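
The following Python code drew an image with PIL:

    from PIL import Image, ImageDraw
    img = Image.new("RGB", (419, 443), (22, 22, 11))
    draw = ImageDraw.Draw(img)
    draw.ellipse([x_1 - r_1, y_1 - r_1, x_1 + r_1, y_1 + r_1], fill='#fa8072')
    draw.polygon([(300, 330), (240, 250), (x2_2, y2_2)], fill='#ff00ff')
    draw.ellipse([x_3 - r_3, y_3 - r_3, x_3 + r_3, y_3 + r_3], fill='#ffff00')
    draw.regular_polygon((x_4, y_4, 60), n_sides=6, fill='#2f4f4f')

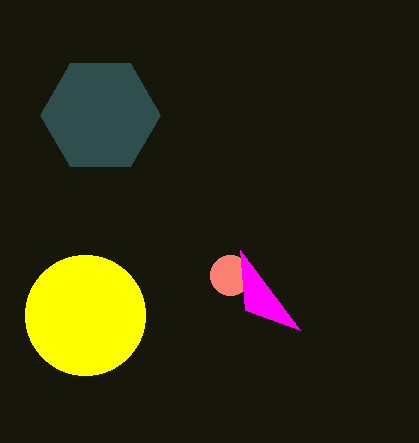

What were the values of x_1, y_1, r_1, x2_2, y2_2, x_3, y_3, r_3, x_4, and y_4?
x_1 = 230
y_1 = 275
r_1 = 20
x2_2 = 245
y2_2 = 310
x_3 = 85
y_3 = 315
r_3 = 60
x_4 = 100
y_4 = 115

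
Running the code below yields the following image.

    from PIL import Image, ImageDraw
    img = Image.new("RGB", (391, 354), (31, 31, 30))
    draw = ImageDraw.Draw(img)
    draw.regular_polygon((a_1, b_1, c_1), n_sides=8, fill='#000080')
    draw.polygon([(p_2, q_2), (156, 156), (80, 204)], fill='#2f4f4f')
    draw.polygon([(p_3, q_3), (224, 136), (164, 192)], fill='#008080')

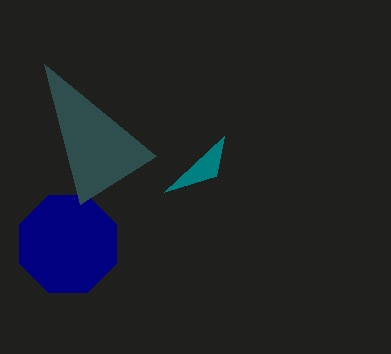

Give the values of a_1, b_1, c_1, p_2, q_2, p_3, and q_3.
a_1 = 68
b_1 = 244
c_1 = 52
p_2 = 44
q_2 = 64
p_3 = 216
q_3 = 176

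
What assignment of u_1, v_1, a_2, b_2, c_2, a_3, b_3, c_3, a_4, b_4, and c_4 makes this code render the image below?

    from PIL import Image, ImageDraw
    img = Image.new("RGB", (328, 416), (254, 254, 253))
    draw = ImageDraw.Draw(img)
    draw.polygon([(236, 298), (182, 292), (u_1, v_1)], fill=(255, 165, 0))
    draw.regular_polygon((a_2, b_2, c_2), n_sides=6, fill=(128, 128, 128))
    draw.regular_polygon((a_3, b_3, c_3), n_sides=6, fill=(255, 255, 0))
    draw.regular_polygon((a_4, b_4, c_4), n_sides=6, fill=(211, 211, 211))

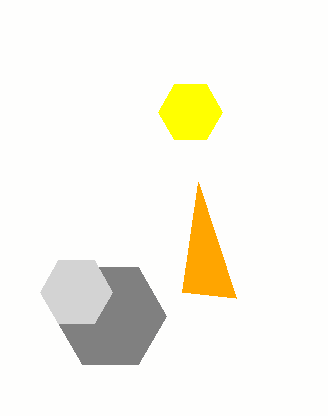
u_1 = 198
v_1 = 182
a_2 = 110
b_2 = 316
c_2 = 56
a_3 = 190
b_3 = 112
c_3 = 32
a_4 = 76
b_4 = 292
c_4 = 36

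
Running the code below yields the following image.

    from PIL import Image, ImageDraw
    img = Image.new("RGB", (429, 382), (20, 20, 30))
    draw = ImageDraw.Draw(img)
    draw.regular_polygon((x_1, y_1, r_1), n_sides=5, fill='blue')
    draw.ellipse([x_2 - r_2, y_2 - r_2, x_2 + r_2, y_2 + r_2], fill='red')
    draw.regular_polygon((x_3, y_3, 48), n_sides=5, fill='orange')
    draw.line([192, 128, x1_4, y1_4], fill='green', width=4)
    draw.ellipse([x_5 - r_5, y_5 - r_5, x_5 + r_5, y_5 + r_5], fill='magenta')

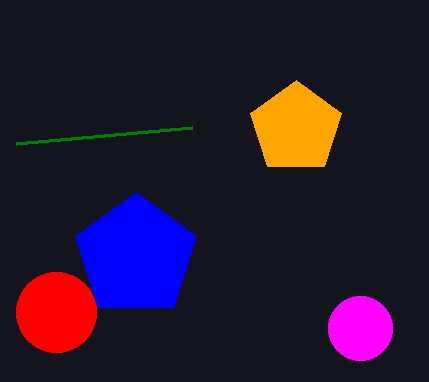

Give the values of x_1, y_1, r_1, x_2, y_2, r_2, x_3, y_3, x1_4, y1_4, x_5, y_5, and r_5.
x_1 = 136; y_1 = 256; r_1 = 64; x_2 = 56; y_2 = 312; r_2 = 40; x_3 = 296; y_3 = 128; x1_4 = 16; y1_4 = 144; x_5 = 360; y_5 = 328; r_5 = 32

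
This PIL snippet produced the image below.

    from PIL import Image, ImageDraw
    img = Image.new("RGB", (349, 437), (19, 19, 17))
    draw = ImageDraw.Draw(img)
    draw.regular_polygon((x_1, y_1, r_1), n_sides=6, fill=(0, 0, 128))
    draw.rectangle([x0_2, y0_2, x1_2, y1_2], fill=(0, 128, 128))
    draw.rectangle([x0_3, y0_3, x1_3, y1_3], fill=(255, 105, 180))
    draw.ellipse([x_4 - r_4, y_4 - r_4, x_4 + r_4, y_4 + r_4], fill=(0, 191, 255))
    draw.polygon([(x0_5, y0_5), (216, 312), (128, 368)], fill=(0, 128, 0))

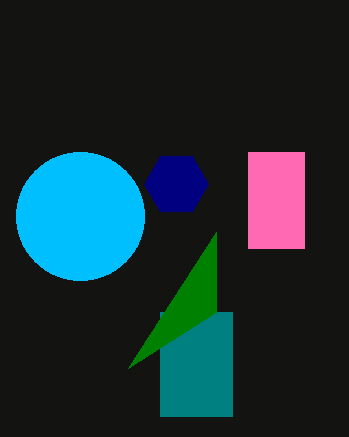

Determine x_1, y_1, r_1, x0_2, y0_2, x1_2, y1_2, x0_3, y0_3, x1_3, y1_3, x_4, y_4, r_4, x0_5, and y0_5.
x_1 = 176, y_1 = 184, r_1 = 32, x0_2 = 160, y0_2 = 312, x1_2 = 232, y1_2 = 416, x0_3 = 248, y0_3 = 152, x1_3 = 304, y1_3 = 248, x_4 = 80, y_4 = 216, r_4 = 64, x0_5 = 216, y0_5 = 232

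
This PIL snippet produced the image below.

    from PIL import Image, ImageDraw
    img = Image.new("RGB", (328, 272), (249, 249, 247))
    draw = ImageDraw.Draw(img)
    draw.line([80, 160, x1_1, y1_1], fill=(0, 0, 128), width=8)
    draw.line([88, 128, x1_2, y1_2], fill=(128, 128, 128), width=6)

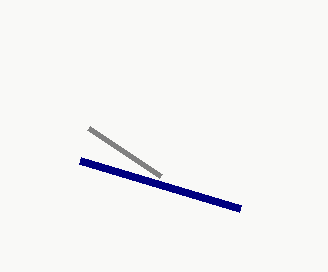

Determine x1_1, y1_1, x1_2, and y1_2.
x1_1 = 240, y1_1 = 208, x1_2 = 160, y1_2 = 176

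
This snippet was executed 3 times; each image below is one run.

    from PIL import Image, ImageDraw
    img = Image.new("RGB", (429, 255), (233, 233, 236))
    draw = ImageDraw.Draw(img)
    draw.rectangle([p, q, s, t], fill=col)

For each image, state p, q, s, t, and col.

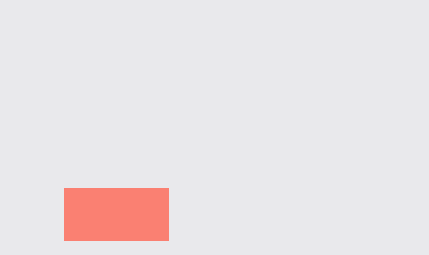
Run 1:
p = 64, q = 188, s = 168, t = 240, col = 'salmon'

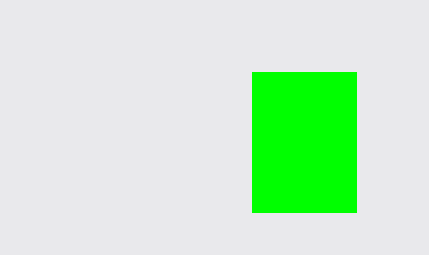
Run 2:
p = 252; q = 72; s = 356; t = 212; col = 'lime'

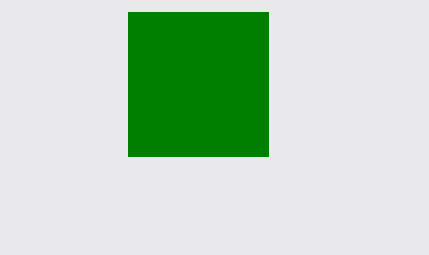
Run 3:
p = 128
q = 12
s = 268
t = 156
col = 'green'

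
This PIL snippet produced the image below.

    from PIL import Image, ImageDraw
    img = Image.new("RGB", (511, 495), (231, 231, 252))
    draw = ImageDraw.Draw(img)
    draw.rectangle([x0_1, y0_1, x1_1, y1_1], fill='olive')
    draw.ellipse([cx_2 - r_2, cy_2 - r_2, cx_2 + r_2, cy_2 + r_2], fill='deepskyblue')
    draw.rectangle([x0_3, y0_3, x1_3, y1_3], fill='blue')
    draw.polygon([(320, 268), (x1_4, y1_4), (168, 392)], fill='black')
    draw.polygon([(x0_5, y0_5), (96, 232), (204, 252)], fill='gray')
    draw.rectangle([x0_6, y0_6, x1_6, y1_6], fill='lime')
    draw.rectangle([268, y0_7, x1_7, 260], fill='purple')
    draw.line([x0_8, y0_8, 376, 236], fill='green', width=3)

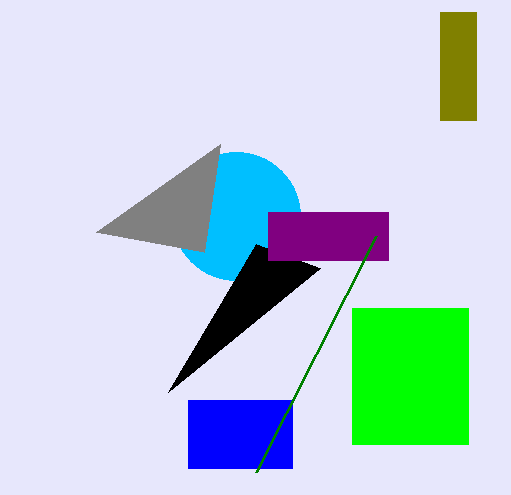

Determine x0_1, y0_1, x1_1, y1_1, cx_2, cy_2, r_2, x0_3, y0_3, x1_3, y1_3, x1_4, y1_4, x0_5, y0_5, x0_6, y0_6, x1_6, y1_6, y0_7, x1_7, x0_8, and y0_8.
x0_1 = 440
y0_1 = 12
x1_1 = 476
y1_1 = 120
cx_2 = 236
cy_2 = 216
r_2 = 64
x0_3 = 188
y0_3 = 400
x1_3 = 292
y1_3 = 468
x1_4 = 256
y1_4 = 244
x0_5 = 220
y0_5 = 144
x0_6 = 352
y0_6 = 308
x1_6 = 468
y1_6 = 444
y0_7 = 212
x1_7 = 388
x0_8 = 256
y0_8 = 472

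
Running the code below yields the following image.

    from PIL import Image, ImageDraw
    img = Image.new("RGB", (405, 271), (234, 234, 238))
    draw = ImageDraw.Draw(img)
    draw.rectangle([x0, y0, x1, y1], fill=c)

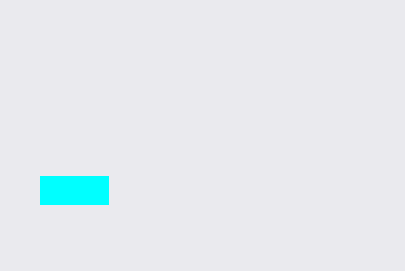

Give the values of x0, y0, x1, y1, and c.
x0 = 40; y0 = 176; x1 = 108; y1 = 204; c = 'cyan'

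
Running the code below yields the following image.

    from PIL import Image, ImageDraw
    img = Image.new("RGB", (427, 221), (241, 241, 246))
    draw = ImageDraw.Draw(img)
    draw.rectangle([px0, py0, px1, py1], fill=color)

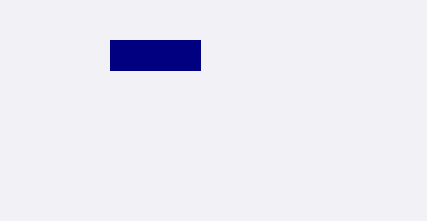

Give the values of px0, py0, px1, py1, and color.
px0 = 110; py0 = 40; px1 = 200; py1 = 70; color = 'navy'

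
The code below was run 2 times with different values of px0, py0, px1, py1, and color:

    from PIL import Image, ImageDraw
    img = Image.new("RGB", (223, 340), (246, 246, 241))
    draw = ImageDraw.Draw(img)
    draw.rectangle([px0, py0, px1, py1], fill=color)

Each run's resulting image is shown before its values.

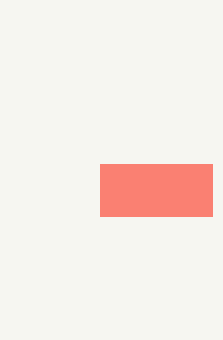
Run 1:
px0 = 100; py0 = 164; px1 = 212; py1 = 216; color = 'salmon'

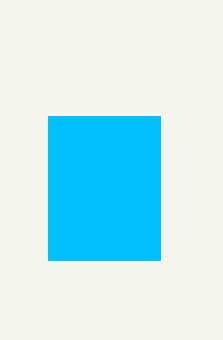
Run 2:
px0 = 48, py0 = 116, px1 = 160, py1 = 260, color = 'deepskyblue'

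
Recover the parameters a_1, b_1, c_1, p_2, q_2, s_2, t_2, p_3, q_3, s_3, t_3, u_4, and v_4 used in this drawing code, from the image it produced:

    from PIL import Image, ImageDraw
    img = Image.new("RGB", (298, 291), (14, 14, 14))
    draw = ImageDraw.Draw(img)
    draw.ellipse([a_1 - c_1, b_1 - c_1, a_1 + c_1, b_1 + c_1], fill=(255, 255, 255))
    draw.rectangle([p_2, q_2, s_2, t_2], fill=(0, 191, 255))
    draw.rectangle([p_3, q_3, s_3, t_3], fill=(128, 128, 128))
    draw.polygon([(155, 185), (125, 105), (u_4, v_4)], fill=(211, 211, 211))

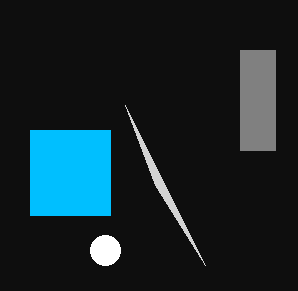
a_1 = 105; b_1 = 250; c_1 = 15; p_2 = 30; q_2 = 130; s_2 = 110; t_2 = 215; p_3 = 240; q_3 = 50; s_3 = 275; t_3 = 150; u_4 = 205; v_4 = 265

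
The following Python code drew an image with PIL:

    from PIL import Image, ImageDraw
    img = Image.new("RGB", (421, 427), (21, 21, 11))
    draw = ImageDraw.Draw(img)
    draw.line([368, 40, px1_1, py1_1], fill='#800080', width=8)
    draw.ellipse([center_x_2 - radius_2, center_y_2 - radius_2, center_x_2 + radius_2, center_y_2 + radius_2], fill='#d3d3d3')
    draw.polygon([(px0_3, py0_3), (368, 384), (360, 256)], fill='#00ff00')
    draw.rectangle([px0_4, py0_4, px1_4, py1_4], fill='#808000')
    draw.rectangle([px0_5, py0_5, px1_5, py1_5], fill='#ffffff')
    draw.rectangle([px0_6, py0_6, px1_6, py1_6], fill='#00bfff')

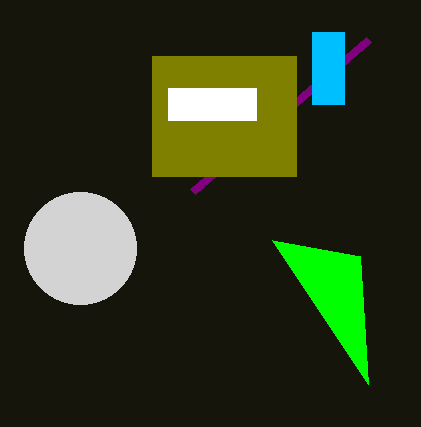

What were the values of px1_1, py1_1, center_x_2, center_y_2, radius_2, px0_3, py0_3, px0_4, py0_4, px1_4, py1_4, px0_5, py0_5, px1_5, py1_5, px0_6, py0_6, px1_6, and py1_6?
px1_1 = 192; py1_1 = 192; center_x_2 = 80; center_y_2 = 248; radius_2 = 56; px0_3 = 272; py0_3 = 240; px0_4 = 152; py0_4 = 56; px1_4 = 296; py1_4 = 176; px0_5 = 168; py0_5 = 88; px1_5 = 256; py1_5 = 120; px0_6 = 312; py0_6 = 32; px1_6 = 344; py1_6 = 104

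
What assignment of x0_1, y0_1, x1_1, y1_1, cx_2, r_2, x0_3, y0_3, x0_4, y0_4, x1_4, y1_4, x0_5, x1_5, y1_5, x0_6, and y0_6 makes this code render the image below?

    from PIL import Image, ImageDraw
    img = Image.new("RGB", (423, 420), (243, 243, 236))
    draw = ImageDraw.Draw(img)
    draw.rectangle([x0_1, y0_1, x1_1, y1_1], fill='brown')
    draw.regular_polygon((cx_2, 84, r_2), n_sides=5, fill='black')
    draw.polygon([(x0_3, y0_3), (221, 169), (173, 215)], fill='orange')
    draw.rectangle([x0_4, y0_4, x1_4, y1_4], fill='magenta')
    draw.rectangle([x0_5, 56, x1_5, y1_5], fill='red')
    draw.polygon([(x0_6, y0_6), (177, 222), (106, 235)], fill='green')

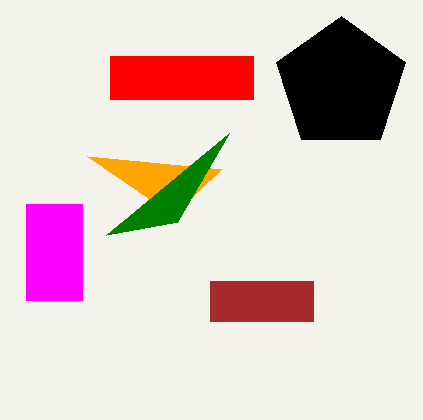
x0_1 = 210
y0_1 = 281
x1_1 = 313
y1_1 = 321
cx_2 = 341
r_2 = 68
x0_3 = 87
y0_3 = 156
x0_4 = 26
y0_4 = 204
x1_4 = 82
y1_4 = 300
x0_5 = 110
x1_5 = 253
y1_5 = 99
x0_6 = 229
y0_6 = 133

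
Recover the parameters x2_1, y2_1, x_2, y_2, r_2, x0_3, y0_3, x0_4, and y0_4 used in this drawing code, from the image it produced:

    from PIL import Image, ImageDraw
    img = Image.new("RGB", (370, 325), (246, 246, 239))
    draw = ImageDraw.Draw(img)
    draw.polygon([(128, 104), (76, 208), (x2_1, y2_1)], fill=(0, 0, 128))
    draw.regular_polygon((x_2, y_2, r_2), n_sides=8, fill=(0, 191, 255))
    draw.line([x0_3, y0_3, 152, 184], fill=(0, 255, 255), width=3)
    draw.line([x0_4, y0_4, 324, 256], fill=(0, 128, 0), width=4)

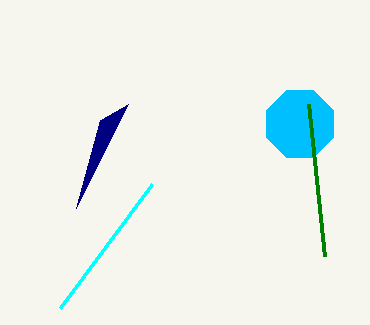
x2_1 = 100, y2_1 = 120, x_2 = 300, y_2 = 124, r_2 = 36, x0_3 = 60, y0_3 = 308, x0_4 = 308, y0_4 = 104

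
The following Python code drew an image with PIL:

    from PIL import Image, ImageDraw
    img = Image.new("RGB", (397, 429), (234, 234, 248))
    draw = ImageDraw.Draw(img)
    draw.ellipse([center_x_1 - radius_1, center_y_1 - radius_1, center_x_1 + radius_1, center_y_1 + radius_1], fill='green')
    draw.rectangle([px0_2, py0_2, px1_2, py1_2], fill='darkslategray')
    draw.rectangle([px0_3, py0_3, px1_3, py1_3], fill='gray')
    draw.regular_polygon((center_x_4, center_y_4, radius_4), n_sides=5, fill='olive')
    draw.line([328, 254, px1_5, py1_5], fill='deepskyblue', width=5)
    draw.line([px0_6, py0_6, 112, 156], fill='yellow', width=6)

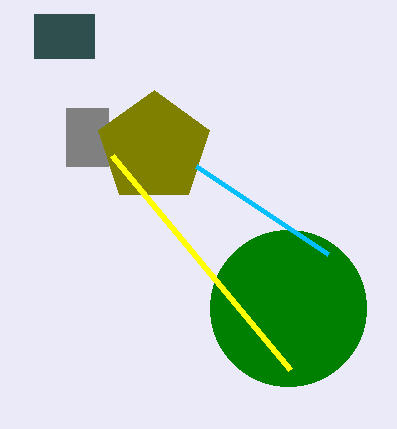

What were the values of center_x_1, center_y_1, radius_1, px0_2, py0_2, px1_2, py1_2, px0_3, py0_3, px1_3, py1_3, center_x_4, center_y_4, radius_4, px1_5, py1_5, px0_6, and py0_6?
center_x_1 = 288
center_y_1 = 308
radius_1 = 78
px0_2 = 34
py0_2 = 14
px1_2 = 94
py1_2 = 58
px0_3 = 66
py0_3 = 108
px1_3 = 108
py1_3 = 166
center_x_4 = 154
center_y_4 = 148
radius_4 = 58
px1_5 = 196
py1_5 = 166
px0_6 = 290
py0_6 = 370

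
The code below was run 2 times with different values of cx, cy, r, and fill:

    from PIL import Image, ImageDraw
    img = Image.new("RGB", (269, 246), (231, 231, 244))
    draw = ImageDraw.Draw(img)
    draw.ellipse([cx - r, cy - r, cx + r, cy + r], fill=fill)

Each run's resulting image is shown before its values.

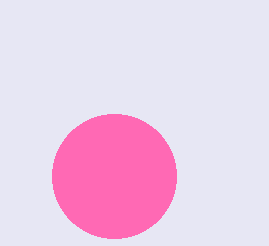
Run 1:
cx = 114
cy = 176
r = 62
fill = 'hotpink'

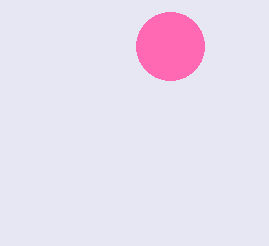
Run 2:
cx = 170, cy = 46, r = 34, fill = 'hotpink'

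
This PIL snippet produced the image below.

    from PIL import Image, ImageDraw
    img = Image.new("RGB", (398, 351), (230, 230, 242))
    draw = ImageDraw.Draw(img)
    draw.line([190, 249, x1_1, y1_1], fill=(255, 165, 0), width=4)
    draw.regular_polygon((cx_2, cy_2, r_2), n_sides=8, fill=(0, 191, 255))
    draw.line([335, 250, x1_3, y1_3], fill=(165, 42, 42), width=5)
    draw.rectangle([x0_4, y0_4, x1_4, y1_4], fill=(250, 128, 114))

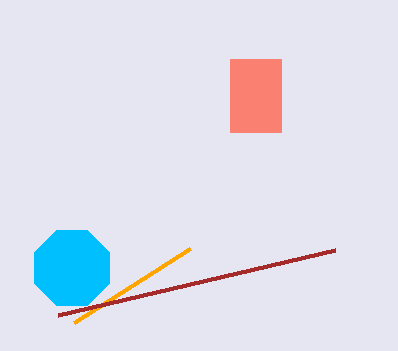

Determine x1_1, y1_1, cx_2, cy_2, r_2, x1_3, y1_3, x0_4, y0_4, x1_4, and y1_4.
x1_1 = 74; y1_1 = 323; cx_2 = 72; cy_2 = 268; r_2 = 41; x1_3 = 58; y1_3 = 315; x0_4 = 230; y0_4 = 59; x1_4 = 281; y1_4 = 132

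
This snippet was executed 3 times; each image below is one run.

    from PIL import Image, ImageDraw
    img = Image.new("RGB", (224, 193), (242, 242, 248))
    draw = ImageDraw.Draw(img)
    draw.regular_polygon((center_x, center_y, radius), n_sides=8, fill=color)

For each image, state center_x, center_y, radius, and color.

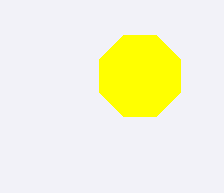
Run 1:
center_x = 140, center_y = 76, radius = 44, color = 'yellow'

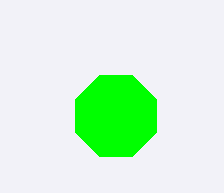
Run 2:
center_x = 116
center_y = 116
radius = 44
color = 'lime'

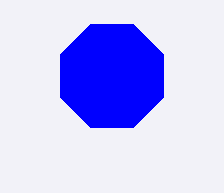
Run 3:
center_x = 112; center_y = 76; radius = 56; color = 'blue'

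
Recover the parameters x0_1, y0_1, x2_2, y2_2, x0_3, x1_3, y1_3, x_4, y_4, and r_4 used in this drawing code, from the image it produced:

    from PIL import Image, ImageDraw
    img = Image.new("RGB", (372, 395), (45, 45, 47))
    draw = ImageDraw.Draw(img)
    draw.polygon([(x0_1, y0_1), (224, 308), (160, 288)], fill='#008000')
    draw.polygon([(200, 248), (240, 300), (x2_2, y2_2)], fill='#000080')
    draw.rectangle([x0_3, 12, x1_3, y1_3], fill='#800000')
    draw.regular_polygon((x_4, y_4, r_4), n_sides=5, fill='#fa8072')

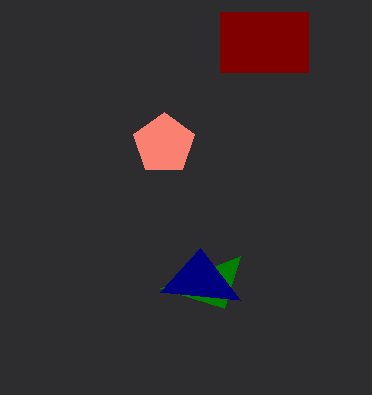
x0_1 = 240
y0_1 = 256
x2_2 = 160
y2_2 = 292
x0_3 = 220
x1_3 = 308
y1_3 = 72
x_4 = 164
y_4 = 144
r_4 = 32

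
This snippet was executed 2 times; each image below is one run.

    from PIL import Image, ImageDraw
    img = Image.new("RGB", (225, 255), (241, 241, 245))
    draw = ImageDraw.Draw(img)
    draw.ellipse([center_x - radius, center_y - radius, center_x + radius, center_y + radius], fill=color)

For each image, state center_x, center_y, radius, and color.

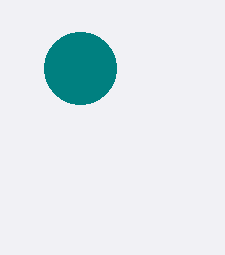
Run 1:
center_x = 80
center_y = 68
radius = 36
color = 'teal'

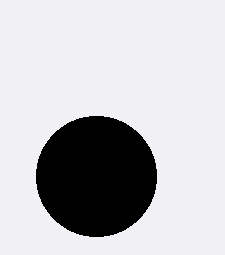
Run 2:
center_x = 96, center_y = 176, radius = 60, color = 'black'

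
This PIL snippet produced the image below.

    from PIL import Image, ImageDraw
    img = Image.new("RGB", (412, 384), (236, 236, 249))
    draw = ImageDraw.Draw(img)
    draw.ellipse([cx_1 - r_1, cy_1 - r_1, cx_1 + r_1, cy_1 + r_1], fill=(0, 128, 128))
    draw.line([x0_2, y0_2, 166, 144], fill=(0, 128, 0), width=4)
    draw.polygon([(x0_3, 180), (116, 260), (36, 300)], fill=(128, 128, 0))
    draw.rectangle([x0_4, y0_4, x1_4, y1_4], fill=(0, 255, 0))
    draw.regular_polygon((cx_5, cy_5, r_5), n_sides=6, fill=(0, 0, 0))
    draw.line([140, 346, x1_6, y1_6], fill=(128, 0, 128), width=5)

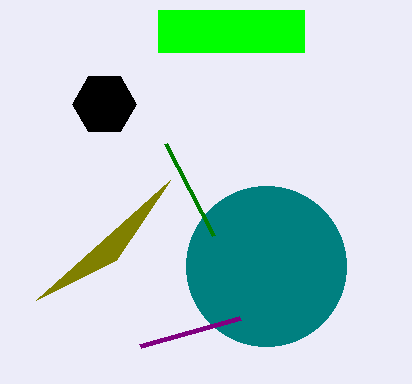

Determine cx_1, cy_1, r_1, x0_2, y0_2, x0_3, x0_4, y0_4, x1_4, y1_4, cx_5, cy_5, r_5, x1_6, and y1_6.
cx_1 = 266, cy_1 = 266, r_1 = 80, x0_2 = 214, y0_2 = 236, x0_3 = 170, x0_4 = 158, y0_4 = 10, x1_4 = 304, y1_4 = 52, cx_5 = 104, cy_5 = 104, r_5 = 32, x1_6 = 240, y1_6 = 318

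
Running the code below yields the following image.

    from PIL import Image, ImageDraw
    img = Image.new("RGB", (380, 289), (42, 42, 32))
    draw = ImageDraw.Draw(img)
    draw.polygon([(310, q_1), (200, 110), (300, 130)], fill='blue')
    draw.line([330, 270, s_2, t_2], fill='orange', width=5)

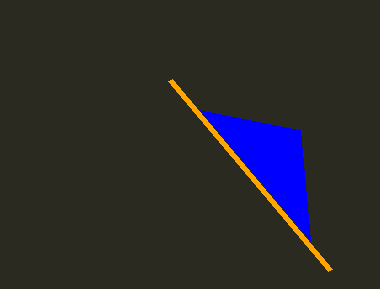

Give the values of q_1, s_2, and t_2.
q_1 = 240
s_2 = 170
t_2 = 80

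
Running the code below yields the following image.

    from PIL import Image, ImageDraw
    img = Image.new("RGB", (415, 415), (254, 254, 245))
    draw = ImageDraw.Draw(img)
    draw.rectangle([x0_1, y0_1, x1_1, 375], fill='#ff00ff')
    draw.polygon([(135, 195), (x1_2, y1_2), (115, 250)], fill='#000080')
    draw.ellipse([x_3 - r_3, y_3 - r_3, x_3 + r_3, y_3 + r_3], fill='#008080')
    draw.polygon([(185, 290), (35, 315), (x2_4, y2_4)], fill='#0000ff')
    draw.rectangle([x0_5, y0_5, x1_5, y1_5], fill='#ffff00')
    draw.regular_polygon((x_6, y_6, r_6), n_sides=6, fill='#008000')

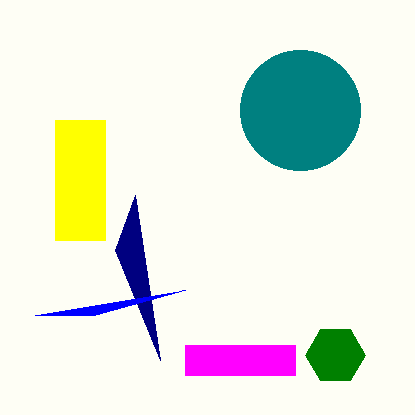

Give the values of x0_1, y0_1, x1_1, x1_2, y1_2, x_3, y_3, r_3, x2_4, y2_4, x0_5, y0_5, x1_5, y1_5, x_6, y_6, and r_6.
x0_1 = 185, y0_1 = 345, x1_1 = 295, x1_2 = 160, y1_2 = 360, x_3 = 300, y_3 = 110, r_3 = 60, x2_4 = 95, y2_4 = 315, x0_5 = 55, y0_5 = 120, x1_5 = 105, y1_5 = 240, x_6 = 335, y_6 = 355, r_6 = 30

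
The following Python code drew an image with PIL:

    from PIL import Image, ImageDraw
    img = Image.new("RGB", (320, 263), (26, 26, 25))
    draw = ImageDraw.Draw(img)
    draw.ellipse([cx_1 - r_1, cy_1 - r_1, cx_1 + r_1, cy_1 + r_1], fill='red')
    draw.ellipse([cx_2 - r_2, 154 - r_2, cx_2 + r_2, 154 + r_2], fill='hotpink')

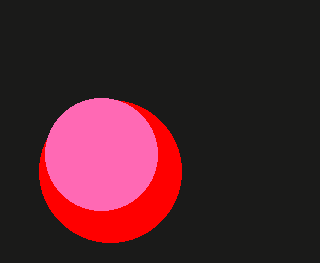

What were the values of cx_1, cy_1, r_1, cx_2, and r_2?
cx_1 = 110, cy_1 = 171, r_1 = 71, cx_2 = 101, r_2 = 56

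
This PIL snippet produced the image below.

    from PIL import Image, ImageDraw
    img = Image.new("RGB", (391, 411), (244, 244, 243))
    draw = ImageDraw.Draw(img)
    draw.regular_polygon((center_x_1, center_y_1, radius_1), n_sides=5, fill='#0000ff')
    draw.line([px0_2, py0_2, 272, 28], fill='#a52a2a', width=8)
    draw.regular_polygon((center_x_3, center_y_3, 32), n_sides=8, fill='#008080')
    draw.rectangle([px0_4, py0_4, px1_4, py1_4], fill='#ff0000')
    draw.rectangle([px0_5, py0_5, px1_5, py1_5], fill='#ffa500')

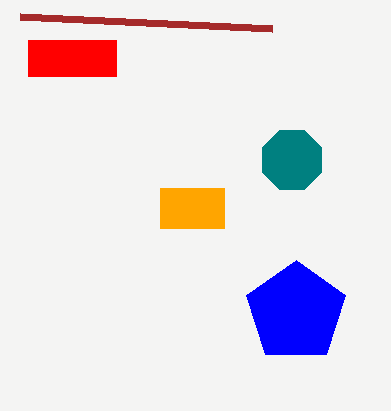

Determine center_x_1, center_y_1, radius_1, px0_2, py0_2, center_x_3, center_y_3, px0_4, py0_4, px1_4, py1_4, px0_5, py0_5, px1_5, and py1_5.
center_x_1 = 296; center_y_1 = 312; radius_1 = 52; px0_2 = 20; py0_2 = 16; center_x_3 = 292; center_y_3 = 160; px0_4 = 28; py0_4 = 40; px1_4 = 116; py1_4 = 76; px0_5 = 160; py0_5 = 188; px1_5 = 224; py1_5 = 228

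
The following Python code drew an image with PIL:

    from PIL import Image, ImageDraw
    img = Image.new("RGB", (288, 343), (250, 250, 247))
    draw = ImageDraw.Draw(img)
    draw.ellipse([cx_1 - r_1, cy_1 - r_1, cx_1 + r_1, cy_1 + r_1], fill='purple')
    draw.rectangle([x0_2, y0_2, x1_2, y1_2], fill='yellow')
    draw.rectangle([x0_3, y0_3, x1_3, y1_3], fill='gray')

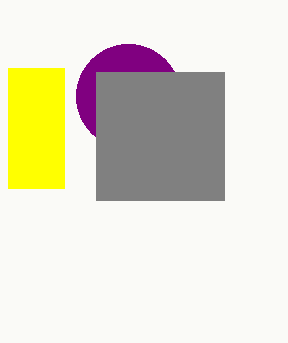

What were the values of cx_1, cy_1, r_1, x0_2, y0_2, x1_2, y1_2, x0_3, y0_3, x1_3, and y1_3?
cx_1 = 128, cy_1 = 96, r_1 = 52, x0_2 = 8, y0_2 = 68, x1_2 = 64, y1_2 = 188, x0_3 = 96, y0_3 = 72, x1_3 = 224, y1_3 = 200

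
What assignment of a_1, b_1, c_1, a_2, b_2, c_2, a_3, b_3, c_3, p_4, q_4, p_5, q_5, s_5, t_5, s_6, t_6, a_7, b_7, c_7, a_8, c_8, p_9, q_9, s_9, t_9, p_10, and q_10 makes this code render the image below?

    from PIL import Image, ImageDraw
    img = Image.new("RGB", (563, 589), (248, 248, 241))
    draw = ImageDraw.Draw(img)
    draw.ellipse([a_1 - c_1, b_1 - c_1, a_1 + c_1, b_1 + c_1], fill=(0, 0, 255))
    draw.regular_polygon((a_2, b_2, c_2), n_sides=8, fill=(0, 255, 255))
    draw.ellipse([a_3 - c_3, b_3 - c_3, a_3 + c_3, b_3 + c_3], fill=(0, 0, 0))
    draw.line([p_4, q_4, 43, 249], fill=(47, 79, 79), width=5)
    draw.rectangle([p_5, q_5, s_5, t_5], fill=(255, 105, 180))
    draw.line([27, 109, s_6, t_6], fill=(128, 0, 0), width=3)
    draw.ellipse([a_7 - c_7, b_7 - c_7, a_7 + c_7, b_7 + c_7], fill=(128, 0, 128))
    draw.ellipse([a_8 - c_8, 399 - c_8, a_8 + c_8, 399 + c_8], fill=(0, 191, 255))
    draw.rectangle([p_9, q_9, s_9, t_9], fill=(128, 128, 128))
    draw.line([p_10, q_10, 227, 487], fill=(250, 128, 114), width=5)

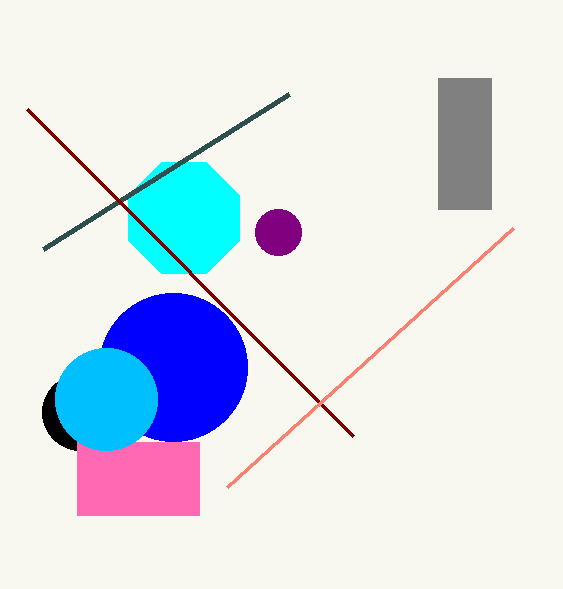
a_1 = 173
b_1 = 367
c_1 = 74
a_2 = 184
b_2 = 218
c_2 = 60
a_3 = 80
b_3 = 412
c_3 = 38
p_4 = 289
q_4 = 94
p_5 = 77
q_5 = 442
s_5 = 199
t_5 = 515
s_6 = 353
t_6 = 436
a_7 = 278
b_7 = 232
c_7 = 23
a_8 = 106
c_8 = 51
p_9 = 438
q_9 = 78
s_9 = 491
t_9 = 209
p_10 = 513
q_10 = 228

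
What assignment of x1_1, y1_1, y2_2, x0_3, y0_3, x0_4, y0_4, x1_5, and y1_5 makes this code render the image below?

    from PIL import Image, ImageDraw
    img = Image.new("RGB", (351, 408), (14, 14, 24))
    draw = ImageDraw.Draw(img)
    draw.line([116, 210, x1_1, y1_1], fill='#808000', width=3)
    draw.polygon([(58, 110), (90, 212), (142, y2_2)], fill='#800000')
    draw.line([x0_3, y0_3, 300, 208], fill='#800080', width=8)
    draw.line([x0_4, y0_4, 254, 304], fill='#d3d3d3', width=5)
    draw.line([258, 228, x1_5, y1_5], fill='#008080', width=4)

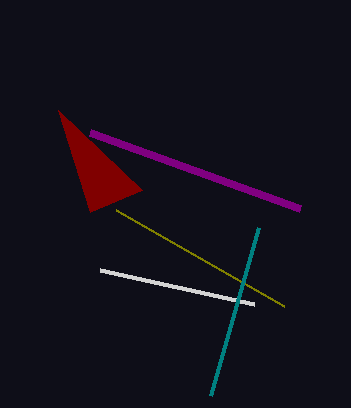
x1_1 = 284
y1_1 = 306
y2_2 = 190
x0_3 = 90
y0_3 = 132
x0_4 = 100
y0_4 = 270
x1_5 = 210
y1_5 = 396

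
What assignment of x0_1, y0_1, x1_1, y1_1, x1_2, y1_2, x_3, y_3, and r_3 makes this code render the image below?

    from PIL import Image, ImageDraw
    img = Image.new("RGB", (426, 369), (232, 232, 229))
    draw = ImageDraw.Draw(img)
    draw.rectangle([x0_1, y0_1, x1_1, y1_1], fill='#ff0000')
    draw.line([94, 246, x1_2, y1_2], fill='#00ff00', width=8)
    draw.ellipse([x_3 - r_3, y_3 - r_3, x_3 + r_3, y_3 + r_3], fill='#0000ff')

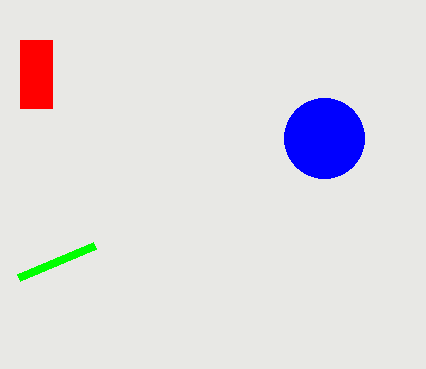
x0_1 = 20
y0_1 = 40
x1_1 = 52
y1_1 = 108
x1_2 = 18
y1_2 = 278
x_3 = 324
y_3 = 138
r_3 = 40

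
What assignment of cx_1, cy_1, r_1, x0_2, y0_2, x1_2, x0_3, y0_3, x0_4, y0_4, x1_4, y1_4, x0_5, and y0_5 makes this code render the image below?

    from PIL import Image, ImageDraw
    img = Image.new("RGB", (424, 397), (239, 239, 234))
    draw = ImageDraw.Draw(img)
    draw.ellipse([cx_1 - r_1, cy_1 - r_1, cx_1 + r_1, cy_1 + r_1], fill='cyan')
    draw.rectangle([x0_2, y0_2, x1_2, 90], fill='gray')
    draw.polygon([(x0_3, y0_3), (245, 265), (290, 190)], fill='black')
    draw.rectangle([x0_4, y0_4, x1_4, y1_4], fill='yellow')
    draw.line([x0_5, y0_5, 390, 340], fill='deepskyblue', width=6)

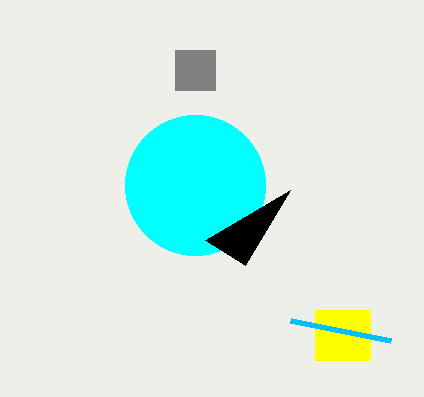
cx_1 = 195; cy_1 = 185; r_1 = 70; x0_2 = 175; y0_2 = 50; x1_2 = 215; x0_3 = 205; y0_3 = 240; x0_4 = 315; y0_4 = 310; x1_4 = 370; y1_4 = 360; x0_5 = 290; y0_5 = 320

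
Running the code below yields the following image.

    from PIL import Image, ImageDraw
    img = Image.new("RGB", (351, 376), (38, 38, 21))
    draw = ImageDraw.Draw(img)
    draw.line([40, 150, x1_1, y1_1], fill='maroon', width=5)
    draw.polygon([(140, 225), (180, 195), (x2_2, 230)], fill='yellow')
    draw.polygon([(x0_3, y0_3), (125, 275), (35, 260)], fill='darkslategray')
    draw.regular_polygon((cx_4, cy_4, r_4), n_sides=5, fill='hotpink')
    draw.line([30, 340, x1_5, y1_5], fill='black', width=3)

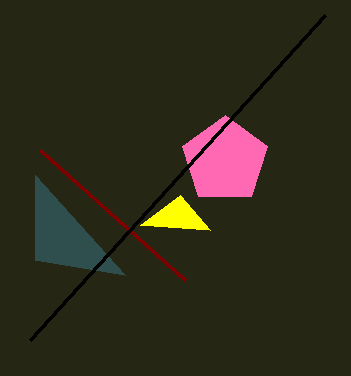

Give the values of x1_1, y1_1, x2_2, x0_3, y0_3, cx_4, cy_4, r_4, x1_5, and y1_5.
x1_1 = 185; y1_1 = 280; x2_2 = 210; x0_3 = 35; y0_3 = 175; cx_4 = 225; cy_4 = 160; r_4 = 45; x1_5 = 325; y1_5 = 15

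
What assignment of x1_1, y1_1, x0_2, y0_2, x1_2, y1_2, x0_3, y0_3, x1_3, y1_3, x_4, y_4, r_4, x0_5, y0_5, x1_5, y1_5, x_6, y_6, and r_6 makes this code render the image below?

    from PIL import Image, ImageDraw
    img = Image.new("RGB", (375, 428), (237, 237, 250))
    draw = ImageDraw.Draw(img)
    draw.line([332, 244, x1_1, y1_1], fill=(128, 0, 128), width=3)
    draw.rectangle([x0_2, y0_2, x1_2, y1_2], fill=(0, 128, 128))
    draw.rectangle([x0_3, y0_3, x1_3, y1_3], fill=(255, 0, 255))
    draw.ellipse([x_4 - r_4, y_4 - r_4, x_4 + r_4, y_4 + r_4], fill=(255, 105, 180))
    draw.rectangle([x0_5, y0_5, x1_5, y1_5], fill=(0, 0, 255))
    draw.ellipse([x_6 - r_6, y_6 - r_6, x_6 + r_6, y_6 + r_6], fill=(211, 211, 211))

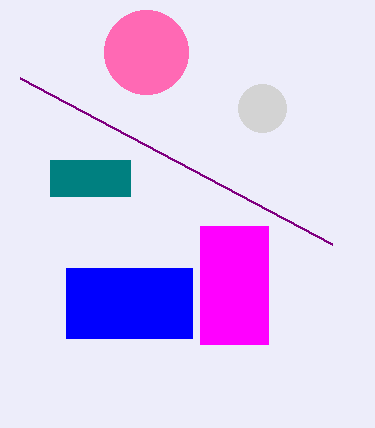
x1_1 = 20
y1_1 = 78
x0_2 = 50
y0_2 = 160
x1_2 = 130
y1_2 = 196
x0_3 = 200
y0_3 = 226
x1_3 = 268
y1_3 = 344
x_4 = 146
y_4 = 52
r_4 = 42
x0_5 = 66
y0_5 = 268
x1_5 = 192
y1_5 = 338
x_6 = 262
y_6 = 108
r_6 = 24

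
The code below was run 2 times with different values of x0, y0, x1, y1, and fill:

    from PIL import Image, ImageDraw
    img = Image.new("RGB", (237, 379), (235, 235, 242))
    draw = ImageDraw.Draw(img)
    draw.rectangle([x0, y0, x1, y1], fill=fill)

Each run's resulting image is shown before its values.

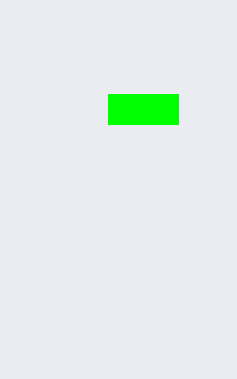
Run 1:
x0 = 108, y0 = 94, x1 = 178, y1 = 124, fill = 'lime'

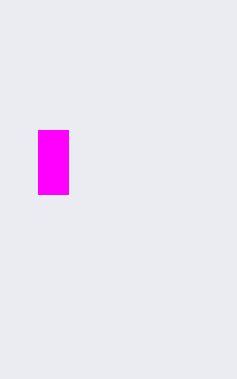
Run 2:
x0 = 38, y0 = 130, x1 = 68, y1 = 194, fill = 'magenta'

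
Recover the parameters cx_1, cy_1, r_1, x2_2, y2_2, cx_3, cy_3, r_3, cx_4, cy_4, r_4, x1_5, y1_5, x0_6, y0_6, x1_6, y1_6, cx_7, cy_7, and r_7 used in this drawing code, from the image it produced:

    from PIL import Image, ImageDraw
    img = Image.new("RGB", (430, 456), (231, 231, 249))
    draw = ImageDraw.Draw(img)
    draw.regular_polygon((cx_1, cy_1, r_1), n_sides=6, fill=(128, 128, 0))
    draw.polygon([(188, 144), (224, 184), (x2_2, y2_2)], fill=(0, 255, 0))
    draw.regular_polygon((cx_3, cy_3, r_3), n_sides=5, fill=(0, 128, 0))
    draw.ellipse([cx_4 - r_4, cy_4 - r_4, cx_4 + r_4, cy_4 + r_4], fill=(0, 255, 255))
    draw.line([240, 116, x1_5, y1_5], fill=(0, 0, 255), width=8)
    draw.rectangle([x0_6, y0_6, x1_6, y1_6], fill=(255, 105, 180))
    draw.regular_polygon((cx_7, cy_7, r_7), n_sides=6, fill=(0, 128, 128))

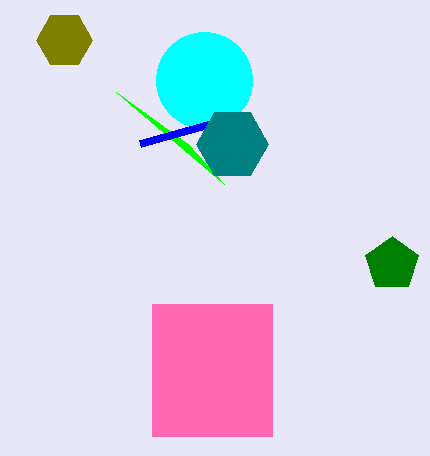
cx_1 = 64; cy_1 = 40; r_1 = 28; x2_2 = 116; y2_2 = 92; cx_3 = 392; cy_3 = 264; r_3 = 28; cx_4 = 204; cy_4 = 80; r_4 = 48; x1_5 = 140; y1_5 = 144; x0_6 = 152; y0_6 = 304; x1_6 = 272; y1_6 = 436; cx_7 = 232; cy_7 = 144; r_7 = 36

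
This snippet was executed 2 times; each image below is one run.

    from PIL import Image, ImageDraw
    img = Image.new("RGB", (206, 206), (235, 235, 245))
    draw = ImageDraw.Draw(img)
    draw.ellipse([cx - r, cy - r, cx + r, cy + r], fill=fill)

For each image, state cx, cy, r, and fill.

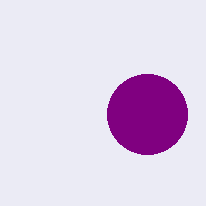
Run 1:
cx = 147; cy = 114; r = 40; fill = 'purple'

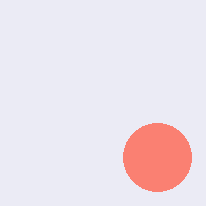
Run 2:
cx = 157; cy = 157; r = 34; fill = 'salmon'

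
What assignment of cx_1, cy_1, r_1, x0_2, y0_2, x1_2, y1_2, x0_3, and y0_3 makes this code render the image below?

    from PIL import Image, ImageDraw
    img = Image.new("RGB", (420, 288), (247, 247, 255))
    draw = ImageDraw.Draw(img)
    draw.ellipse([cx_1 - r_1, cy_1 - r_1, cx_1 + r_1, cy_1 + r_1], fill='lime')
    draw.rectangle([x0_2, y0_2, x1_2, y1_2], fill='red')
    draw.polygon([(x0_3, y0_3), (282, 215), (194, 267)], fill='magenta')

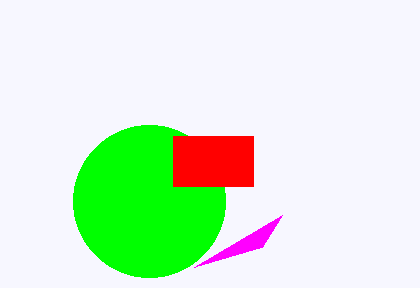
cx_1 = 149, cy_1 = 201, r_1 = 76, x0_2 = 173, y0_2 = 136, x1_2 = 253, y1_2 = 186, x0_3 = 262, y0_3 = 247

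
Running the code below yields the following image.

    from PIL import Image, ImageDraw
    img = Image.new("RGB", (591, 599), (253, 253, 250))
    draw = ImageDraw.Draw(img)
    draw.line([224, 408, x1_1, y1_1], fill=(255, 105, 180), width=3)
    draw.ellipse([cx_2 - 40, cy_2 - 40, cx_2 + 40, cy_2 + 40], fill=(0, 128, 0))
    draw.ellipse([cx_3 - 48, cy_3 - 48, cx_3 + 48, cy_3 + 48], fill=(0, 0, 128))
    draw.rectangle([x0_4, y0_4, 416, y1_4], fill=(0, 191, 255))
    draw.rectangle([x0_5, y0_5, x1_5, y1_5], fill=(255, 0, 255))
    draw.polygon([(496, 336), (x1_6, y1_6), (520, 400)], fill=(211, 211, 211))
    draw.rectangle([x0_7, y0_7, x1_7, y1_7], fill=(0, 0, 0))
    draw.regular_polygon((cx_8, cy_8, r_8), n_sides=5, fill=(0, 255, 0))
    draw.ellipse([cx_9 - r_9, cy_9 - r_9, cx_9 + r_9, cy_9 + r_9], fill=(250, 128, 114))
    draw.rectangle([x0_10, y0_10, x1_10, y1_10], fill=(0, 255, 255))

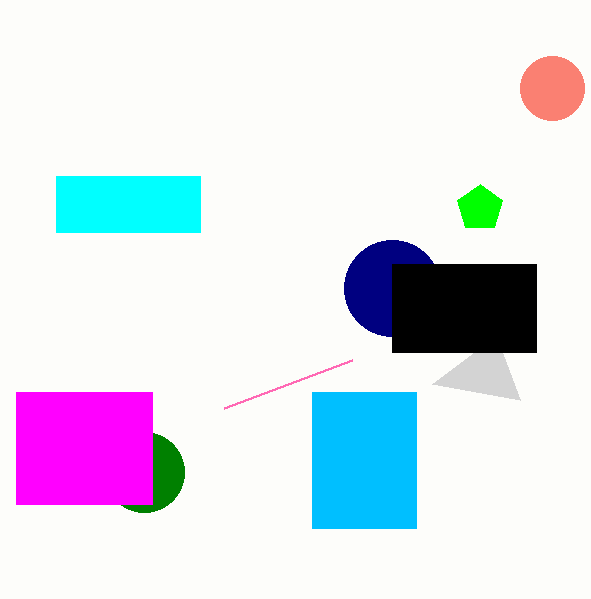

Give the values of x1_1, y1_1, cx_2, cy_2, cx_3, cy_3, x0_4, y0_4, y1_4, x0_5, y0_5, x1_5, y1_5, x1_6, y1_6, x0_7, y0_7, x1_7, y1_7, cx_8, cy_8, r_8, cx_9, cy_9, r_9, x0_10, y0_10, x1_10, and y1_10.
x1_1 = 352, y1_1 = 360, cx_2 = 144, cy_2 = 472, cx_3 = 392, cy_3 = 288, x0_4 = 312, y0_4 = 392, y1_4 = 528, x0_5 = 16, y0_5 = 392, x1_5 = 152, y1_5 = 504, x1_6 = 432, y1_6 = 384, x0_7 = 392, y0_7 = 264, x1_7 = 536, y1_7 = 352, cx_8 = 480, cy_8 = 208, r_8 = 24, cx_9 = 552, cy_9 = 88, r_9 = 32, x0_10 = 56, y0_10 = 176, x1_10 = 200, y1_10 = 232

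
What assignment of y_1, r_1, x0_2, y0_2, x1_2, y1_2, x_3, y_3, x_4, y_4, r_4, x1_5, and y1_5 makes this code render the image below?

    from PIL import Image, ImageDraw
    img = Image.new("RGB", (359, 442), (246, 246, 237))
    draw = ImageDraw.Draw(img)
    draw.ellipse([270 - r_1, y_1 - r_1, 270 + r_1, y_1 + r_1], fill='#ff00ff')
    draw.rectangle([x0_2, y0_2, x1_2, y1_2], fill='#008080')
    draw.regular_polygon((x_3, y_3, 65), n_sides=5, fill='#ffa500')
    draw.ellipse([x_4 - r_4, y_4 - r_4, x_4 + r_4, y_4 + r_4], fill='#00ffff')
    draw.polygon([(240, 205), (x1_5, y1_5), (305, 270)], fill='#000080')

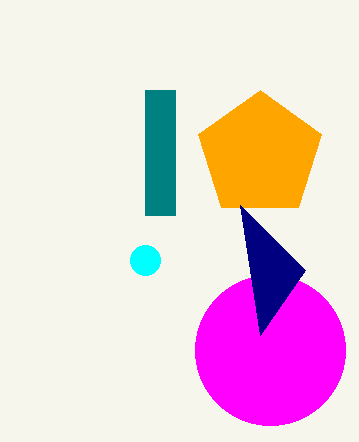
y_1 = 350
r_1 = 75
x0_2 = 145
y0_2 = 90
x1_2 = 175
y1_2 = 215
x_3 = 260
y_3 = 155
x_4 = 145
y_4 = 260
r_4 = 15
x1_5 = 260
y1_5 = 335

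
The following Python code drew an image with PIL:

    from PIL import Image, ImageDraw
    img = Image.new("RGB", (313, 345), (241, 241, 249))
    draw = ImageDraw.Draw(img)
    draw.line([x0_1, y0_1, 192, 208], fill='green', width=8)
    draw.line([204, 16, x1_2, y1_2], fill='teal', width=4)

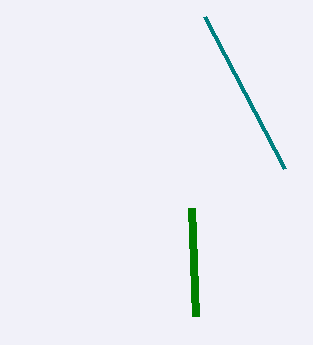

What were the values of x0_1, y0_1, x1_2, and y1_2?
x0_1 = 196, y0_1 = 316, x1_2 = 284, y1_2 = 168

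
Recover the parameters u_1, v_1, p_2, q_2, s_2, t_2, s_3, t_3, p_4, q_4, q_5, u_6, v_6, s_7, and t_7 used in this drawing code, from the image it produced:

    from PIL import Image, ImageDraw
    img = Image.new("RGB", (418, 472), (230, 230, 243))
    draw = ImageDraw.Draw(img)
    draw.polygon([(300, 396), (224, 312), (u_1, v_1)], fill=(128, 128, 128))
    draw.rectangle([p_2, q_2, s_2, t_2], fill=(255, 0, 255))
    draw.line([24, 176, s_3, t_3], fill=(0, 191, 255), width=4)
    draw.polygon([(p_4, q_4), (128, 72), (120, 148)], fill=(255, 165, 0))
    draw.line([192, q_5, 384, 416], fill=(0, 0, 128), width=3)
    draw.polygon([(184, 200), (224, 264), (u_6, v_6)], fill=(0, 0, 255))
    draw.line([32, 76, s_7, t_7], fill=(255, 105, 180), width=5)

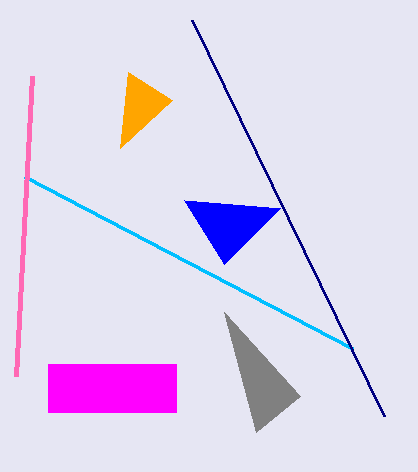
u_1 = 256, v_1 = 432, p_2 = 48, q_2 = 364, s_2 = 176, t_2 = 412, s_3 = 352, t_3 = 348, p_4 = 172, q_4 = 100, q_5 = 20, u_6 = 280, v_6 = 208, s_7 = 16, t_7 = 376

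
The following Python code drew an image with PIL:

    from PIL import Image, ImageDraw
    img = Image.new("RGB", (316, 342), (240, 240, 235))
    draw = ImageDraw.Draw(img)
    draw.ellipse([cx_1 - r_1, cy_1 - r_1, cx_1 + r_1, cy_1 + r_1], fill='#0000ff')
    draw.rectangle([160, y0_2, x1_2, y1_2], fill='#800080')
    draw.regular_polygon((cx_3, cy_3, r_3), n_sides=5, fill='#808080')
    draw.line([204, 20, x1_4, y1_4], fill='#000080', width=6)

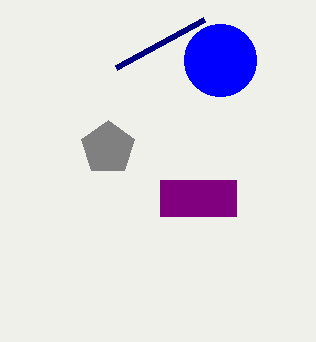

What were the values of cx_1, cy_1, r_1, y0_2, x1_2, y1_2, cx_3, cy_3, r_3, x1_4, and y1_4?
cx_1 = 220
cy_1 = 60
r_1 = 36
y0_2 = 180
x1_2 = 236
y1_2 = 216
cx_3 = 108
cy_3 = 148
r_3 = 28
x1_4 = 116
y1_4 = 68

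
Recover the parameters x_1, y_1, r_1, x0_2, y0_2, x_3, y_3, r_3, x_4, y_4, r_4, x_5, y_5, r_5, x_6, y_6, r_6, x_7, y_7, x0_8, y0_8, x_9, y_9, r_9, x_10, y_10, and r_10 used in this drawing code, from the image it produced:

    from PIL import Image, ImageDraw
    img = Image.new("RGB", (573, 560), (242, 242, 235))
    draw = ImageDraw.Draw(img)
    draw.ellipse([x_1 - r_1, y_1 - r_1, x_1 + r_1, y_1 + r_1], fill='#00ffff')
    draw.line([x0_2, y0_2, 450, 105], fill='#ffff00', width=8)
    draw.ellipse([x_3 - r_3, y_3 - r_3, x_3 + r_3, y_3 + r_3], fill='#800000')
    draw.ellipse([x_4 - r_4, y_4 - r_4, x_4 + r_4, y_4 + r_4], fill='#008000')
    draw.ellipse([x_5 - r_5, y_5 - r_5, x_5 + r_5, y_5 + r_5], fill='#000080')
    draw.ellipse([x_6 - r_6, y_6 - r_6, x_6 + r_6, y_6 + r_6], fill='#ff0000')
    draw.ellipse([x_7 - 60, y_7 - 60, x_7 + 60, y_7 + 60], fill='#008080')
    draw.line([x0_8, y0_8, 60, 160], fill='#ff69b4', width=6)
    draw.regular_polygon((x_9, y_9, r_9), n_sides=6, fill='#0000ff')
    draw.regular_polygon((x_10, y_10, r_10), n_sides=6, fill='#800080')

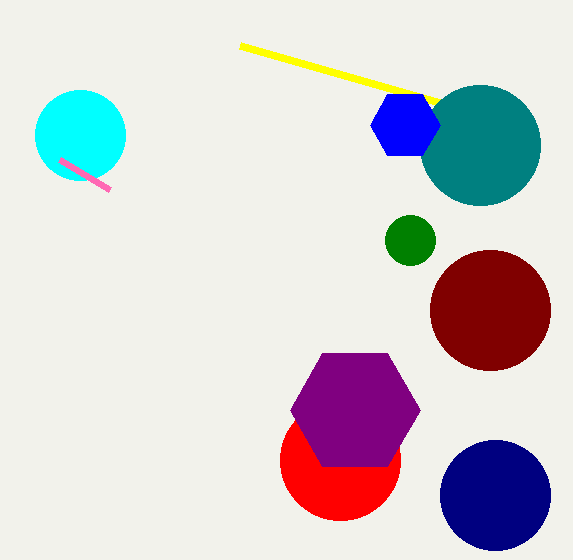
x_1 = 80; y_1 = 135; r_1 = 45; x0_2 = 240; y0_2 = 45; x_3 = 490; y_3 = 310; r_3 = 60; x_4 = 410; y_4 = 240; r_4 = 25; x_5 = 495; y_5 = 495; r_5 = 55; x_6 = 340; y_6 = 460; r_6 = 60; x_7 = 480; y_7 = 145; x0_8 = 110; y0_8 = 190; x_9 = 405; y_9 = 125; r_9 = 35; x_10 = 355; y_10 = 410; r_10 = 65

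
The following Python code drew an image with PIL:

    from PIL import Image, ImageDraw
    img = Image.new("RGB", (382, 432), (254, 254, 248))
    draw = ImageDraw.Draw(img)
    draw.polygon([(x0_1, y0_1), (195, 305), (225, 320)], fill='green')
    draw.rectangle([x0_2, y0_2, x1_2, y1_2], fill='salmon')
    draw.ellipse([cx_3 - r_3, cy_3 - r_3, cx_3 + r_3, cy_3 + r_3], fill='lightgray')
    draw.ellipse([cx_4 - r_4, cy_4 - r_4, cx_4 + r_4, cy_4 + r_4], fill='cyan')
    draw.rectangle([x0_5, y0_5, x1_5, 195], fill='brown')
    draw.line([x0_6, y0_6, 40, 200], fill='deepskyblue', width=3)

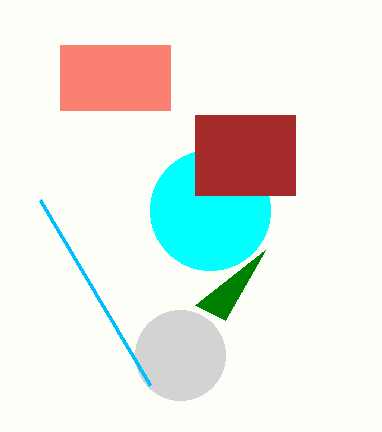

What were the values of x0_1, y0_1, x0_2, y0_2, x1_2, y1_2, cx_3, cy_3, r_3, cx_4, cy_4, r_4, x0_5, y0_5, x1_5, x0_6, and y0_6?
x0_1 = 265; y0_1 = 250; x0_2 = 60; y0_2 = 45; x1_2 = 170; y1_2 = 110; cx_3 = 180; cy_3 = 355; r_3 = 45; cx_4 = 210; cy_4 = 210; r_4 = 60; x0_5 = 195; y0_5 = 115; x1_5 = 295; x0_6 = 150; y0_6 = 385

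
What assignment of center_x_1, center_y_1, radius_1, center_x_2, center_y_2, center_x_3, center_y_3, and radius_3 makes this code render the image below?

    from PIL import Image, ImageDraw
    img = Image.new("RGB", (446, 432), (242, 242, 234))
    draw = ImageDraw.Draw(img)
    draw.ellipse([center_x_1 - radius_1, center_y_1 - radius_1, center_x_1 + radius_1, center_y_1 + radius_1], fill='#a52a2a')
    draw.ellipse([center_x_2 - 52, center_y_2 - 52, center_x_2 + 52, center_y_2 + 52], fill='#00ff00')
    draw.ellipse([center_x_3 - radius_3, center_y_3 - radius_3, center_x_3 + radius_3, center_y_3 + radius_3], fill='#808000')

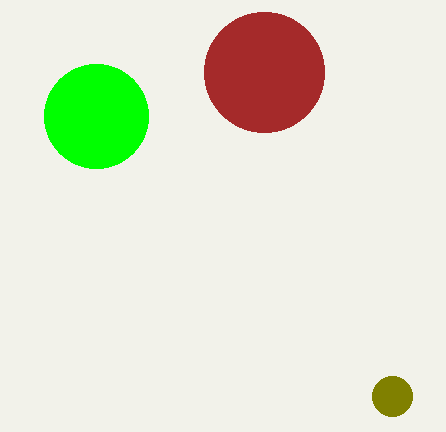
center_x_1 = 264; center_y_1 = 72; radius_1 = 60; center_x_2 = 96; center_y_2 = 116; center_x_3 = 392; center_y_3 = 396; radius_3 = 20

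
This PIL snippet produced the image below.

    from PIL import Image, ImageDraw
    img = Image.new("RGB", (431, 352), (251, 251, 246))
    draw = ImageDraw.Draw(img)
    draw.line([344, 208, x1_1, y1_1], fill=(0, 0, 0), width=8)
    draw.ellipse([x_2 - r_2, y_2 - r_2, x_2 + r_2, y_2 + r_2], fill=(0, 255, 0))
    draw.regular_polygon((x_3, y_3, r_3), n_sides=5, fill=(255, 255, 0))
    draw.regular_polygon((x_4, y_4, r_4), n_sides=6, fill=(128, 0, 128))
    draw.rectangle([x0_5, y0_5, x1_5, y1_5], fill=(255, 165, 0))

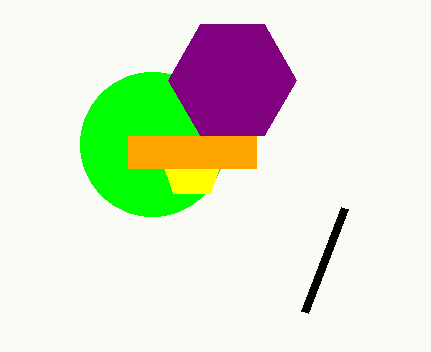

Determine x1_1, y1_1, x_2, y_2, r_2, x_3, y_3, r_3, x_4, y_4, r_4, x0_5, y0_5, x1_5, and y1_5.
x1_1 = 304
y1_1 = 312
x_2 = 152
y_2 = 144
r_2 = 72
x_3 = 192
y_3 = 168
r_3 = 32
x_4 = 232
y_4 = 80
r_4 = 64
x0_5 = 128
y0_5 = 136
x1_5 = 256
y1_5 = 168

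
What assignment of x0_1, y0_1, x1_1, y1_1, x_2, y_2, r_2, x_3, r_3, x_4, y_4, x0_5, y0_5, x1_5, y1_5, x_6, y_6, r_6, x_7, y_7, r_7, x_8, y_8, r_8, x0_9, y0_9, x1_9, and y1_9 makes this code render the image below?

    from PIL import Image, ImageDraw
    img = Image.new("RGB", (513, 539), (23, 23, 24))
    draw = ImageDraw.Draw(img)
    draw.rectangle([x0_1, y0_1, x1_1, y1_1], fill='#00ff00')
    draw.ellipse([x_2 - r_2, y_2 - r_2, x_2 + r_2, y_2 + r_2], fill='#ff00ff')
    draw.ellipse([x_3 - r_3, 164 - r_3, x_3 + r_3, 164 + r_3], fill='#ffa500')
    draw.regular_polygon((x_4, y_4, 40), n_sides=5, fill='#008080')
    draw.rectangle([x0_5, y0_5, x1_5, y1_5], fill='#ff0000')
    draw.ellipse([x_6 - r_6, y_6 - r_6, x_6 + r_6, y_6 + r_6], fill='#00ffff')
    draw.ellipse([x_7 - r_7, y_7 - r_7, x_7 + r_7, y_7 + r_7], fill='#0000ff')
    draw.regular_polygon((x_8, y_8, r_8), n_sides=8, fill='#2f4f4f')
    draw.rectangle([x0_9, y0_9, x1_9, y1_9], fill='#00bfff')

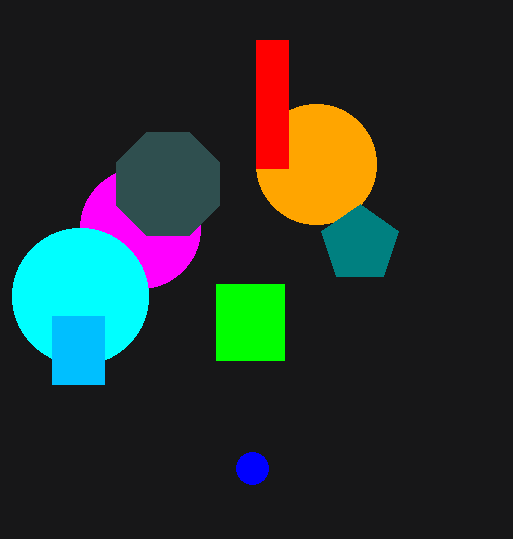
x0_1 = 216, y0_1 = 284, x1_1 = 284, y1_1 = 360, x_2 = 140, y_2 = 228, r_2 = 60, x_3 = 316, r_3 = 60, x_4 = 360, y_4 = 244, x0_5 = 256, y0_5 = 40, x1_5 = 288, y1_5 = 168, x_6 = 80, y_6 = 296, r_6 = 68, x_7 = 252, y_7 = 468, r_7 = 16, x_8 = 168, y_8 = 184, r_8 = 56, x0_9 = 52, y0_9 = 316, x1_9 = 104, y1_9 = 384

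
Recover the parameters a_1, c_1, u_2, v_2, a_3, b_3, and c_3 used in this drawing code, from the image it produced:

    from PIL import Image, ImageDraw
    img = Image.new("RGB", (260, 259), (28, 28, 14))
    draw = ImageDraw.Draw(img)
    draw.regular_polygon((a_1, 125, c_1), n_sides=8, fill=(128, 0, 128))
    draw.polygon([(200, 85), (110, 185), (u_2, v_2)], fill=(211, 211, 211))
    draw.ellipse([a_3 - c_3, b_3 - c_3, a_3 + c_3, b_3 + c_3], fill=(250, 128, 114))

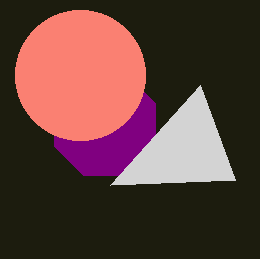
a_1 = 105; c_1 = 55; u_2 = 235; v_2 = 180; a_3 = 80; b_3 = 75; c_3 = 65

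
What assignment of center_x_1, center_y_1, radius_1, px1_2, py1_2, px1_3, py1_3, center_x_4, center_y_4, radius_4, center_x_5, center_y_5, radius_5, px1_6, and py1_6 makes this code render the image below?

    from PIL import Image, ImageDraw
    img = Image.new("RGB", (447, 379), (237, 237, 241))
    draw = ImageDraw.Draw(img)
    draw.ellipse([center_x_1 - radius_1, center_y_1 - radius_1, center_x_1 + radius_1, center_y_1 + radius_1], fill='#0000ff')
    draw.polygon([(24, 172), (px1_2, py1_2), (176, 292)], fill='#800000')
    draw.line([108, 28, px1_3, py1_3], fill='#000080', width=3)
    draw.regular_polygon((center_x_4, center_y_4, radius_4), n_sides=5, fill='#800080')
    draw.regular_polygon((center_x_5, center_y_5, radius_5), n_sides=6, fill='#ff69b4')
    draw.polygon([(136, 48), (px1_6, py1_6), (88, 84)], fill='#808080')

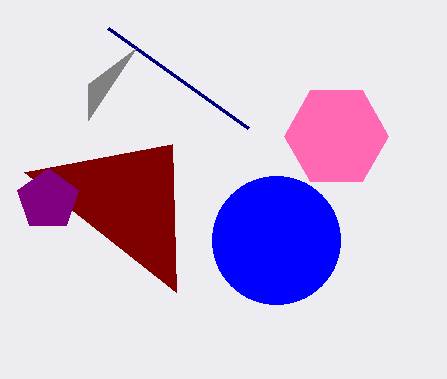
center_x_1 = 276; center_y_1 = 240; radius_1 = 64; px1_2 = 172; py1_2 = 144; px1_3 = 248; py1_3 = 128; center_x_4 = 48; center_y_4 = 200; radius_4 = 32; center_x_5 = 336; center_y_5 = 136; radius_5 = 52; px1_6 = 88; py1_6 = 120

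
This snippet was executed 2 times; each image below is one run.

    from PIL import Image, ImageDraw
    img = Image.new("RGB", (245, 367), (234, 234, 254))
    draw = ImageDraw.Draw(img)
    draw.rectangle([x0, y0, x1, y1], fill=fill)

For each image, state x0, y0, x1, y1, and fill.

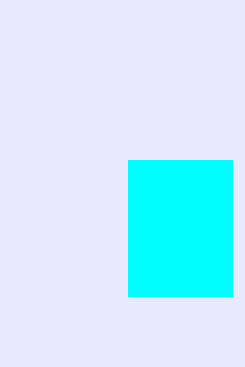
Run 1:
x0 = 128, y0 = 160, x1 = 232, y1 = 296, fill = 'cyan'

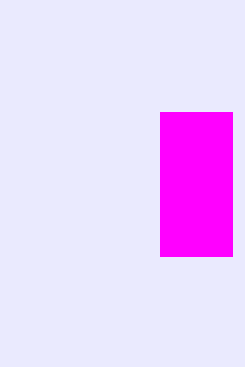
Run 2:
x0 = 160
y0 = 112
x1 = 232
y1 = 256
fill = 'magenta'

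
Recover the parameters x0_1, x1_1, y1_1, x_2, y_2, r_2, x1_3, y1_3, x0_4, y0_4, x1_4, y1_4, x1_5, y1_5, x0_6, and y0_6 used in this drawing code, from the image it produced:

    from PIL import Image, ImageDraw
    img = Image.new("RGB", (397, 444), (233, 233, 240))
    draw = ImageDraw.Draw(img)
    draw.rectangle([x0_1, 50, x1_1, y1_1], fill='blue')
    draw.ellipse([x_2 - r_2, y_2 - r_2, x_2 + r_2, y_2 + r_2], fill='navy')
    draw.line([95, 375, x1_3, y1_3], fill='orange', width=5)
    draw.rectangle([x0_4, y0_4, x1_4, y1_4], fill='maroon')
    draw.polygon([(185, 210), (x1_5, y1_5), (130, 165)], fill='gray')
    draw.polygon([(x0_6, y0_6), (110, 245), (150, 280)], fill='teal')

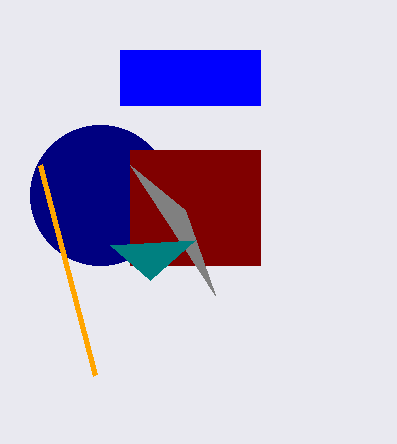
x0_1 = 120, x1_1 = 260, y1_1 = 105, x_2 = 100, y_2 = 195, r_2 = 70, x1_3 = 40, y1_3 = 165, x0_4 = 130, y0_4 = 150, x1_4 = 260, y1_4 = 265, x1_5 = 215, y1_5 = 295, x0_6 = 195, y0_6 = 240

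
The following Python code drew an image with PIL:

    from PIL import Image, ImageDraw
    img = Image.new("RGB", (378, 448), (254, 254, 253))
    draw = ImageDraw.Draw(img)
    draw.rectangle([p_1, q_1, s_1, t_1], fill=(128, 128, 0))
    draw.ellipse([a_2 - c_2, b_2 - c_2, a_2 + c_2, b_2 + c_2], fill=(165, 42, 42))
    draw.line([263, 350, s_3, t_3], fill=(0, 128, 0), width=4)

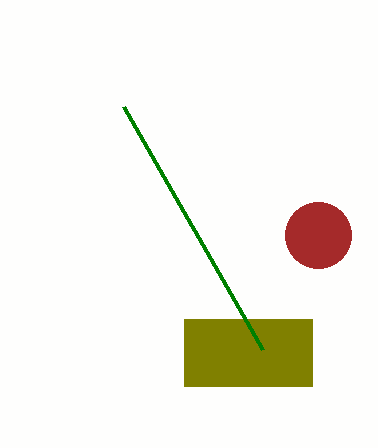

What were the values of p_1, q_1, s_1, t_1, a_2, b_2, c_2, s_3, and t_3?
p_1 = 184, q_1 = 319, s_1 = 312, t_1 = 386, a_2 = 318, b_2 = 235, c_2 = 33, s_3 = 124, t_3 = 107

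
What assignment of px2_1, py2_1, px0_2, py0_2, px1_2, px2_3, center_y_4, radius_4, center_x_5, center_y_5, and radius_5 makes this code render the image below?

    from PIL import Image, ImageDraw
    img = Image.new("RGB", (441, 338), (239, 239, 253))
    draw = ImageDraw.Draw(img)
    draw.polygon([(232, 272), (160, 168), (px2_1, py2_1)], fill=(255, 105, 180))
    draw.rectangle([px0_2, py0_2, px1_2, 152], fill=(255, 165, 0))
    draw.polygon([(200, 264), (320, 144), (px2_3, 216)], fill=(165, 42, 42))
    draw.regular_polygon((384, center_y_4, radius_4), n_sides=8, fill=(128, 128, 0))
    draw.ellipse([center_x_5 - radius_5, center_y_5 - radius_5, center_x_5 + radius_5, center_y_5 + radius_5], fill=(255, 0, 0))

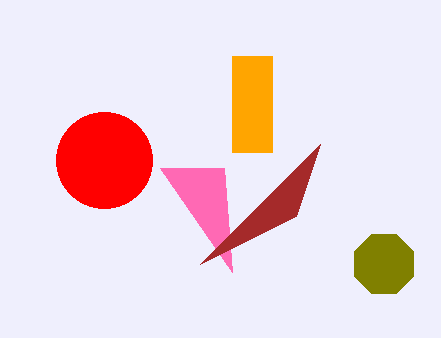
px2_1 = 224; py2_1 = 168; px0_2 = 232; py0_2 = 56; px1_2 = 272; px2_3 = 296; center_y_4 = 264; radius_4 = 32; center_x_5 = 104; center_y_5 = 160; radius_5 = 48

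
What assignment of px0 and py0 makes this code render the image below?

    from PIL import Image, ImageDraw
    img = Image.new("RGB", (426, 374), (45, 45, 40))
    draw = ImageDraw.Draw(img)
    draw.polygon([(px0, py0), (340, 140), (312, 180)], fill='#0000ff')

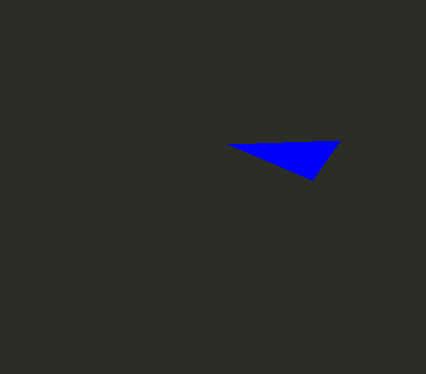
px0 = 228
py0 = 144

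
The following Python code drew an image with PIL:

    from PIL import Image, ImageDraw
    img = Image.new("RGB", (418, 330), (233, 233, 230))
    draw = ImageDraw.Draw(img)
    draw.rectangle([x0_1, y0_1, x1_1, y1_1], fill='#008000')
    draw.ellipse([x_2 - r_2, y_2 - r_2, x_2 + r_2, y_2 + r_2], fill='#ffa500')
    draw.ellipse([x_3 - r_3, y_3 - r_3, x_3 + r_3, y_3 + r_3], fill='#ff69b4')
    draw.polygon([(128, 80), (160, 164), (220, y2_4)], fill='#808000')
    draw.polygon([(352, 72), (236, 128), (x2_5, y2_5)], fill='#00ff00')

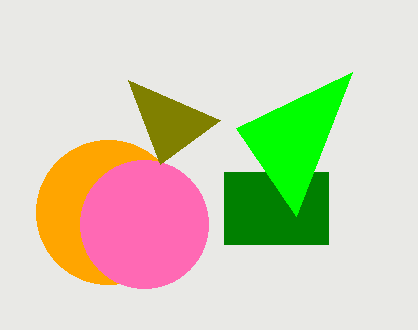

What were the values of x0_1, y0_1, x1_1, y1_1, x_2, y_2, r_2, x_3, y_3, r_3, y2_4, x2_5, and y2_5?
x0_1 = 224, y0_1 = 172, x1_1 = 328, y1_1 = 244, x_2 = 108, y_2 = 212, r_2 = 72, x_3 = 144, y_3 = 224, r_3 = 64, y2_4 = 120, x2_5 = 296, y2_5 = 216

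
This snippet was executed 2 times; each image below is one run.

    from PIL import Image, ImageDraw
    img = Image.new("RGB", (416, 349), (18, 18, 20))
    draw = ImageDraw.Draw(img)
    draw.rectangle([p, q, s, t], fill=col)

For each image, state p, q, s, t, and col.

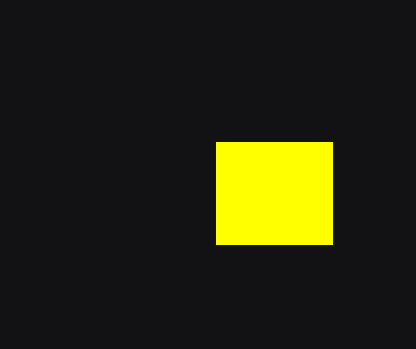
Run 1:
p = 216, q = 142, s = 332, t = 244, col = 'yellow'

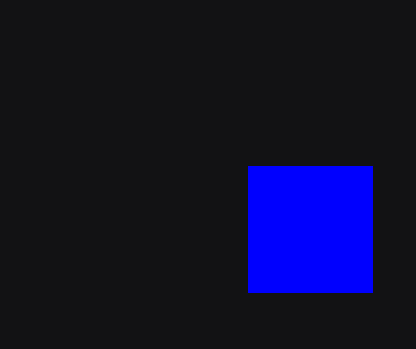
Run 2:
p = 248
q = 166
s = 372
t = 292
col = 'blue'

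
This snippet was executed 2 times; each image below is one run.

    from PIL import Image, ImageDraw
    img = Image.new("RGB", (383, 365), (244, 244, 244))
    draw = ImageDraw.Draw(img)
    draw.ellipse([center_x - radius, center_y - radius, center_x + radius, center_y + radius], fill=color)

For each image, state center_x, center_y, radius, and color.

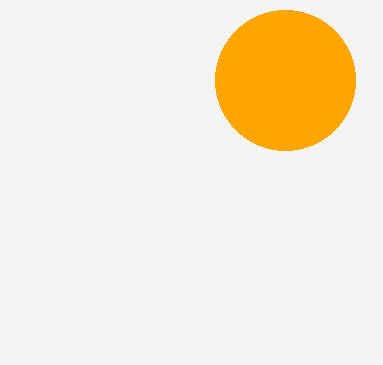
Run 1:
center_x = 285
center_y = 80
radius = 70
color = 'orange'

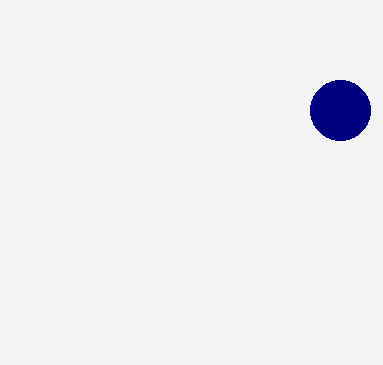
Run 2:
center_x = 340; center_y = 110; radius = 30; color = 'navy'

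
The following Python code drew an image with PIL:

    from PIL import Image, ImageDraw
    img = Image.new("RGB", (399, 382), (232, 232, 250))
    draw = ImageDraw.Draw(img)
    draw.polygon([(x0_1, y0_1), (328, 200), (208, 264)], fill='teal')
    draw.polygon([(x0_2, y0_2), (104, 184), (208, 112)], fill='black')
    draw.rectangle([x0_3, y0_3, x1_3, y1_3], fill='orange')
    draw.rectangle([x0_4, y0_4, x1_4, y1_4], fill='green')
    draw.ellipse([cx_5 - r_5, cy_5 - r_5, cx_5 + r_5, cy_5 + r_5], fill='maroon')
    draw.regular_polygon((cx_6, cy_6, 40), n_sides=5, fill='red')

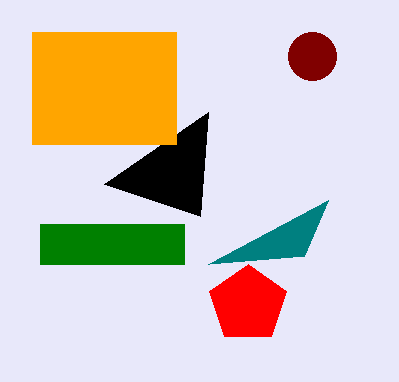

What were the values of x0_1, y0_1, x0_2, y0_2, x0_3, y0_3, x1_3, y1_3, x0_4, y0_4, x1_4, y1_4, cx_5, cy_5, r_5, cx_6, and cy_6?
x0_1 = 304; y0_1 = 256; x0_2 = 200; y0_2 = 216; x0_3 = 32; y0_3 = 32; x1_3 = 176; y1_3 = 144; x0_4 = 40; y0_4 = 224; x1_4 = 184; y1_4 = 264; cx_5 = 312; cy_5 = 56; r_5 = 24; cx_6 = 248; cy_6 = 304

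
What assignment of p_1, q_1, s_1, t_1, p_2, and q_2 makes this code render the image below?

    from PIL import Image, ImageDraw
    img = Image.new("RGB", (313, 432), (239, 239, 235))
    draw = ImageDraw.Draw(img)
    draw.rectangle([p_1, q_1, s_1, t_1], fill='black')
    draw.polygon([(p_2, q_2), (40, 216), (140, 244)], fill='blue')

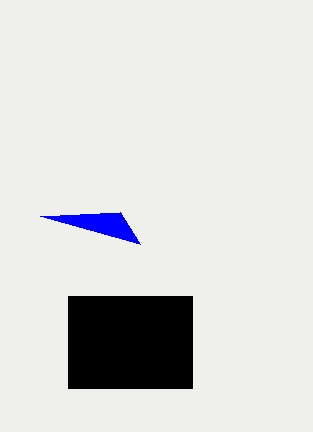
p_1 = 68
q_1 = 296
s_1 = 192
t_1 = 388
p_2 = 120
q_2 = 212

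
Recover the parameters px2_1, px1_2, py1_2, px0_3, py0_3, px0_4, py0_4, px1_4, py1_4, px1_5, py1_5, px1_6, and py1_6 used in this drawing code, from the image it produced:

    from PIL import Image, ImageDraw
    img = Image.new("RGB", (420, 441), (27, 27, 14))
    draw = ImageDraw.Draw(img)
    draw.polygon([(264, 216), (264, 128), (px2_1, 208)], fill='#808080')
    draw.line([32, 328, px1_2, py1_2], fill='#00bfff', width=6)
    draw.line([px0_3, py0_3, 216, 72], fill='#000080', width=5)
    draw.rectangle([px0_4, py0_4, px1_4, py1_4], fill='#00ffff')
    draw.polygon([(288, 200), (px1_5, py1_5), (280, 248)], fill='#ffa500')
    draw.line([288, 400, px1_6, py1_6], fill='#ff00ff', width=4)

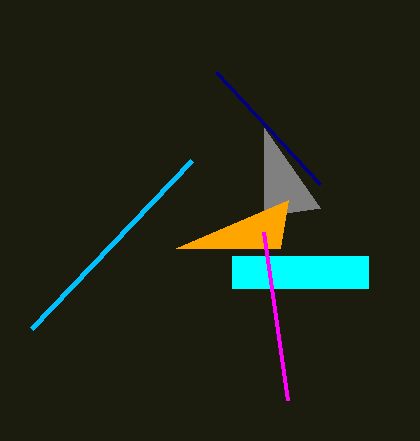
px2_1 = 320; px1_2 = 192; py1_2 = 160; px0_3 = 320; py0_3 = 184; px0_4 = 232; py0_4 = 256; px1_4 = 368; py1_4 = 288; px1_5 = 176; py1_5 = 248; px1_6 = 264; py1_6 = 232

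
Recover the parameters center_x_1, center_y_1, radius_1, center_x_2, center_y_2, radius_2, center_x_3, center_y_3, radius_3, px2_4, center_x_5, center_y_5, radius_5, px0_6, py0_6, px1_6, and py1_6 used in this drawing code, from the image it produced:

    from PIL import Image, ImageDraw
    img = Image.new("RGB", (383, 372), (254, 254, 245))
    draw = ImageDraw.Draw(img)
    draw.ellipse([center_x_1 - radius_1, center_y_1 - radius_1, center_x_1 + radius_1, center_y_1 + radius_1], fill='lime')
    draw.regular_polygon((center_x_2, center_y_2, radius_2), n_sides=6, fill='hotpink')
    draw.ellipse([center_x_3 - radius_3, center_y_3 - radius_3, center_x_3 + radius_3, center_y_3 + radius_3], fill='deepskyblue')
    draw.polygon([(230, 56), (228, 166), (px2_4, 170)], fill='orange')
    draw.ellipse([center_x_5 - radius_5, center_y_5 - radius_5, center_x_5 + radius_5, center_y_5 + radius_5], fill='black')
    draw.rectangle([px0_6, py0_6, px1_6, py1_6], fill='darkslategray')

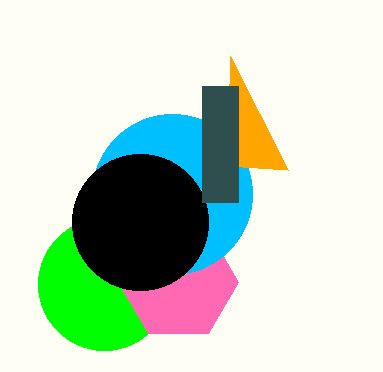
center_x_1 = 104
center_y_1 = 284
radius_1 = 66
center_x_2 = 178
center_y_2 = 282
radius_2 = 60
center_x_3 = 172
center_y_3 = 194
radius_3 = 80
px2_4 = 288
center_x_5 = 140
center_y_5 = 222
radius_5 = 68
px0_6 = 202
py0_6 = 86
px1_6 = 238
py1_6 = 202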